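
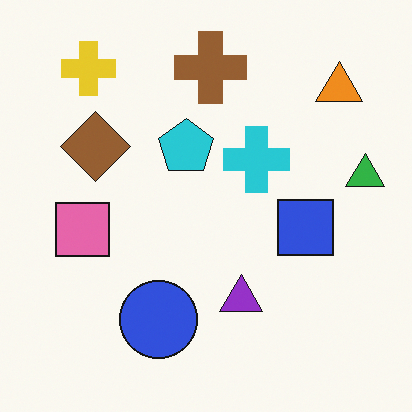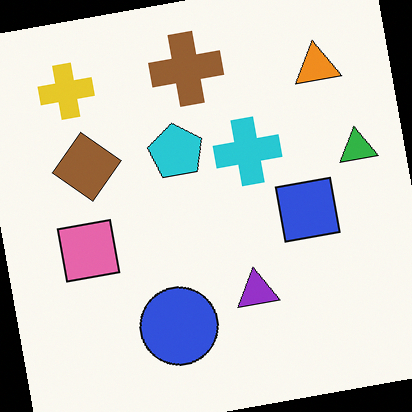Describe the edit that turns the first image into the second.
It was rotated counter-clockwise by a small amount.

Every shape is tilted by the same angle and the image corners show triangular fill wedges — a whole-image rotation by a non-right angle.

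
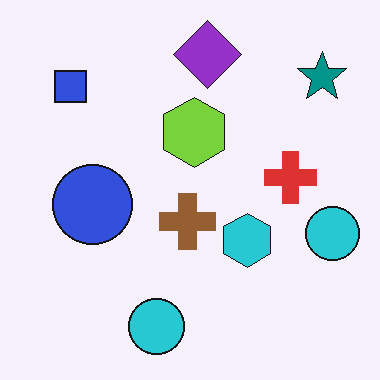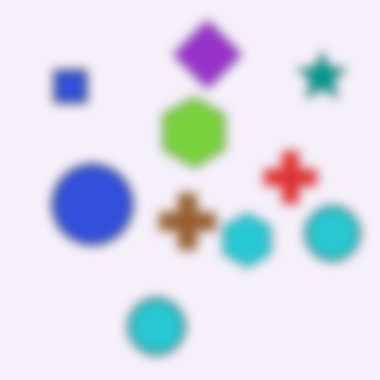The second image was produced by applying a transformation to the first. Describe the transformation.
Strongly gaussian-blurred.

Shape edges and outlines are uniformly softened across the whole image.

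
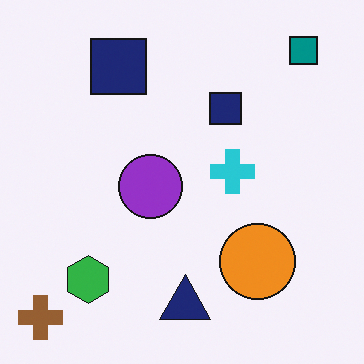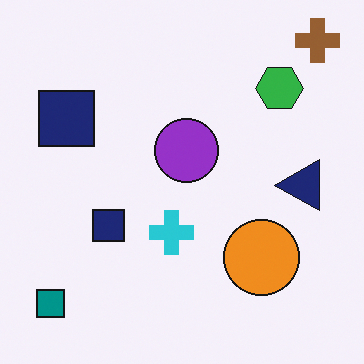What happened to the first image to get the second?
The second image is the first transposed (reflected across the top-left ↔ bottom-right diagonal).

Shapes have swapped their row and column positions — what was in the top-right is now in the bottom-left — a diagonal reflection.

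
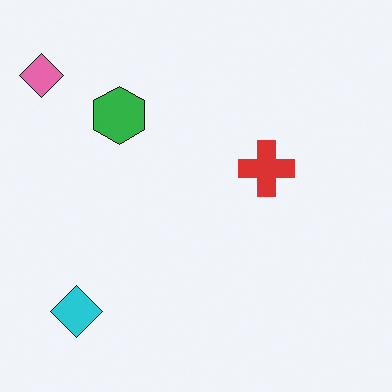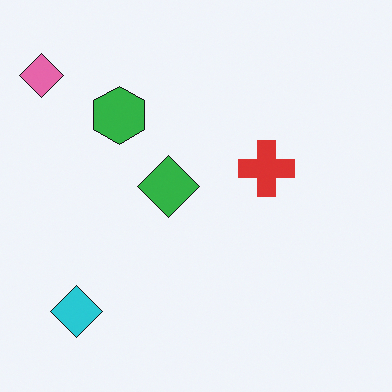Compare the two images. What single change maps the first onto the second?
The second image is the first overlaid with an additional green diamond.

A green diamond appears in the second image that is absent from the first.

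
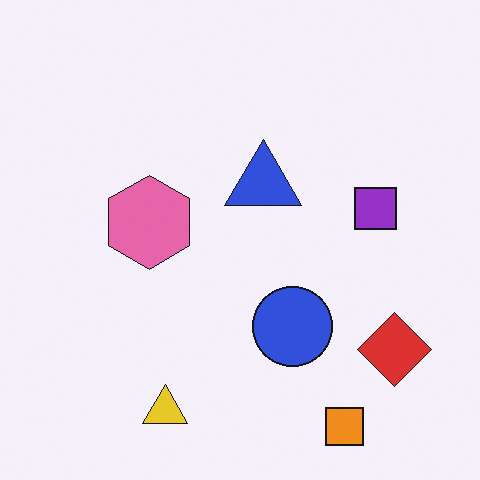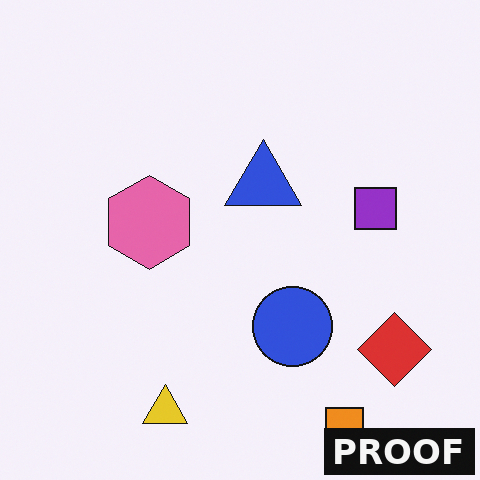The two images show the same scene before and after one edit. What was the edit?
The second image is the first watermarked with the text "PROOF" in the lower-right corner.

A dark label reading "PROOF" appears in the lower-right corner.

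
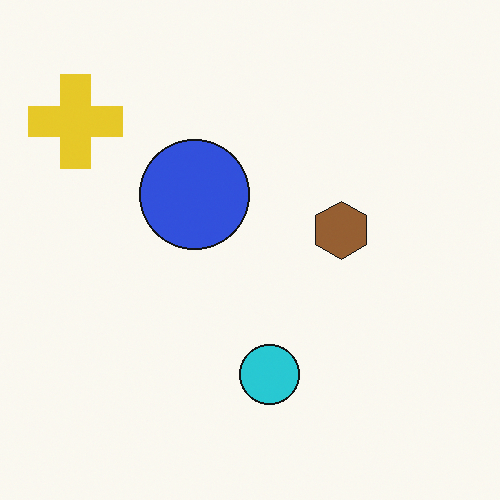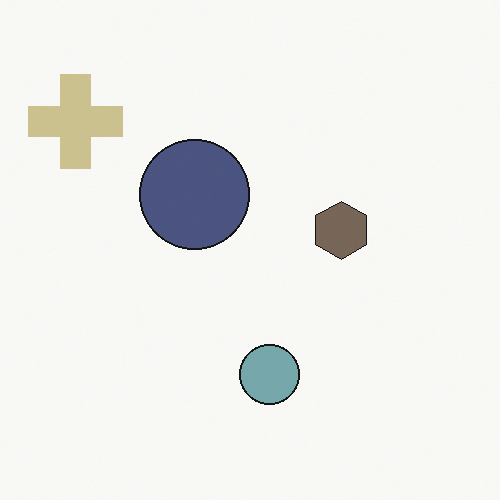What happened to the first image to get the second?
This is the original image made much more muted (saturation change).

All colors are more muted and greyish — a global saturation change.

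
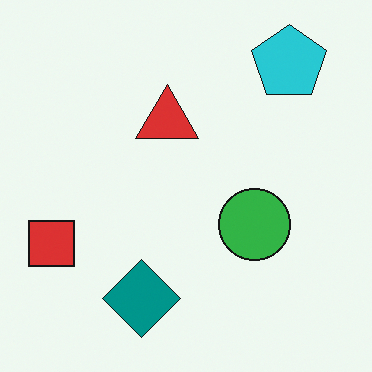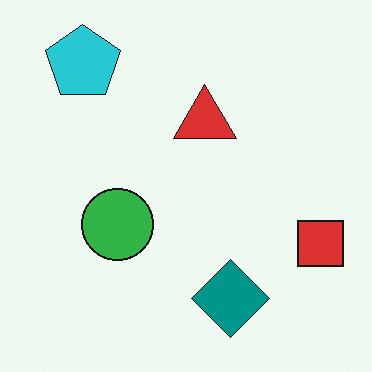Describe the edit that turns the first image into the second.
This is the original image flipped horizontally (left ↔ right).

The red square is in the left of the first image and the right of the second — shapes on opposite sides of the vertical midline have swapped in a mirror flip.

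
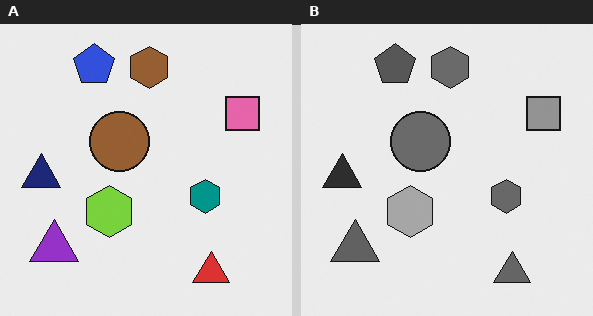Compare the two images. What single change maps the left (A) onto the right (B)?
The transformation is: converted to grayscale.

All color is removed — every shape is now a shade of grey.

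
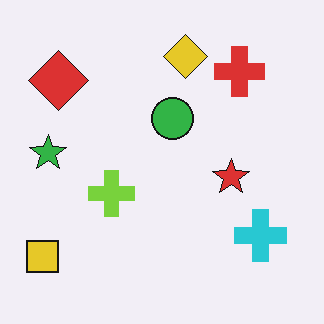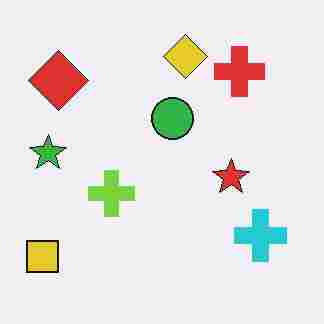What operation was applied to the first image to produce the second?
It was degraded with heavy JPEG compression.

Blocky 8×8 compression artifacts appear around shape edges and the flat background shows ringing — characteristic JPEG degradation.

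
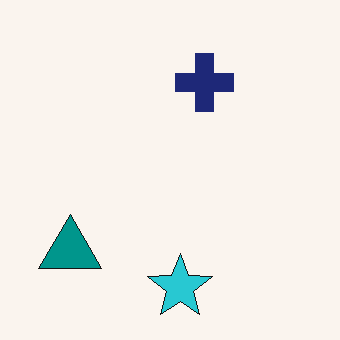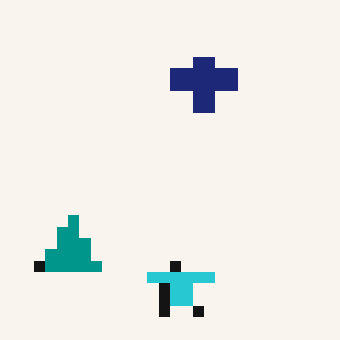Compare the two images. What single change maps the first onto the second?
The transformation is: coarsely pixelated.

Shapes are reduced to large square blocks; fine edges and outlines are lost — a downscale-then-upscale (mosaic) effect.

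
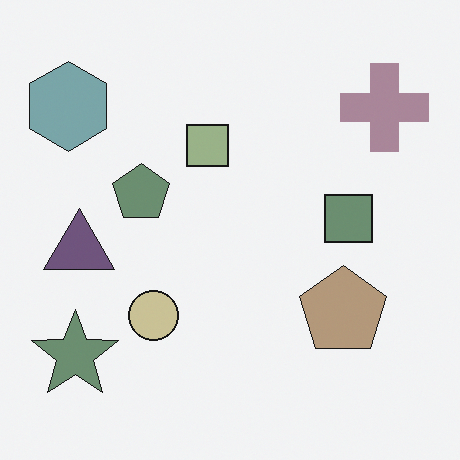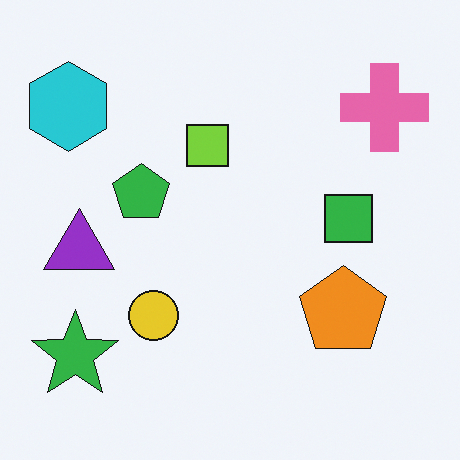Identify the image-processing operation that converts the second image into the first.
The first image is the second made much more muted (saturation change).

All colors are more muted and greyish — a global saturation change.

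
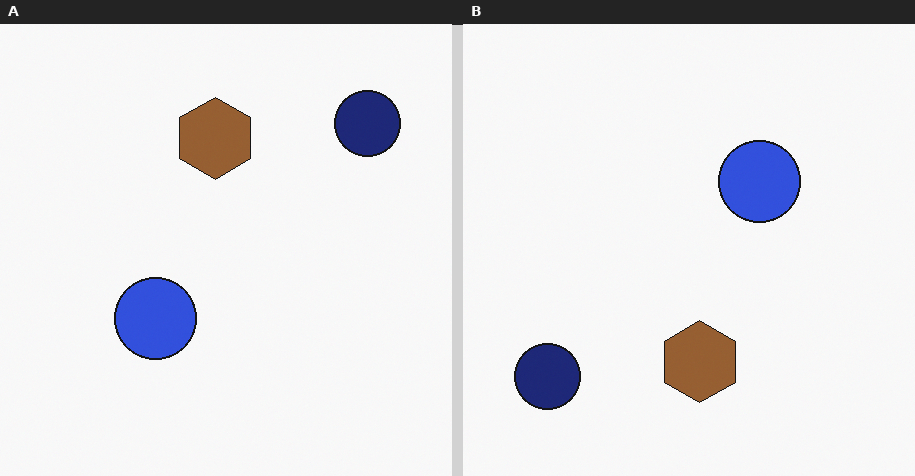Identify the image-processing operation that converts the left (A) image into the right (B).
This is the original image rotated 180°.

The navy circle sits in the top-right of the left (A) image and the bottom-left of the right (B) — consistent with a whole-image 180° rotation.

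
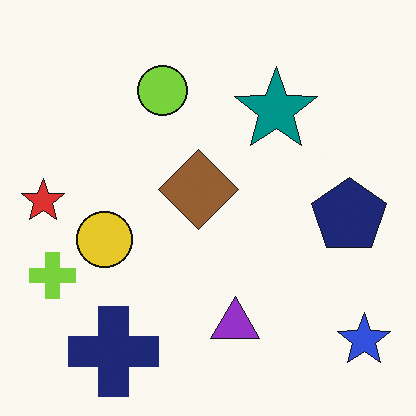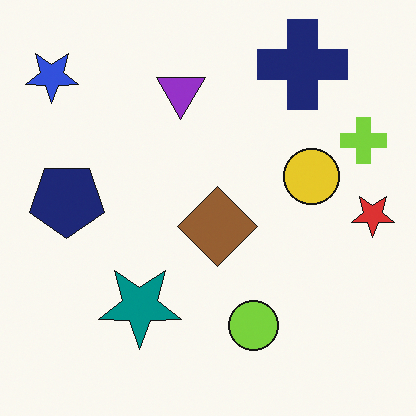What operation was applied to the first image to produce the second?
The image was rotated 180°.

The blue star sits in the bottom-right of the first image and the top-left of the second — consistent with a whole-image 180° rotation.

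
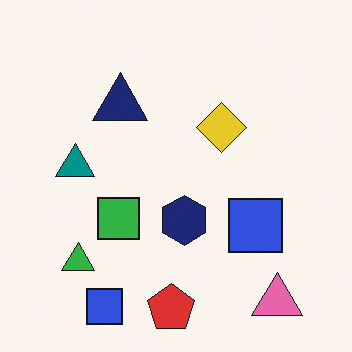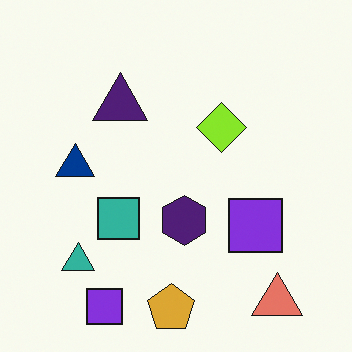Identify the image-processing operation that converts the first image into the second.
Hue-shifted slightly.

Every shape's color has rotated by the same amount around the hue wheel — a uniform hue shift.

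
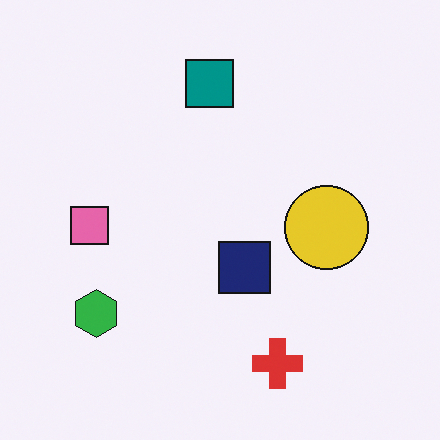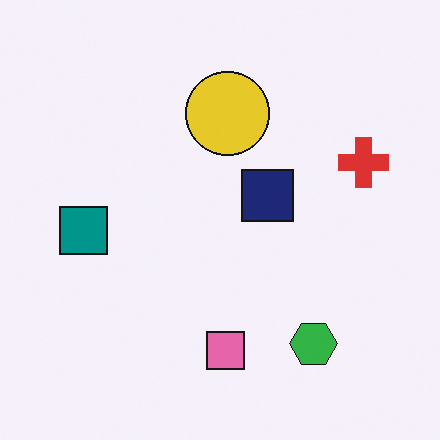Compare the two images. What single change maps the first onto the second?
The image was rotated 90° counter-clockwise.

The green hexagon sits in the bottom-left of the first image and the bottom-right of the second — consistent with a whole-image 90° counter-clockwise rotation.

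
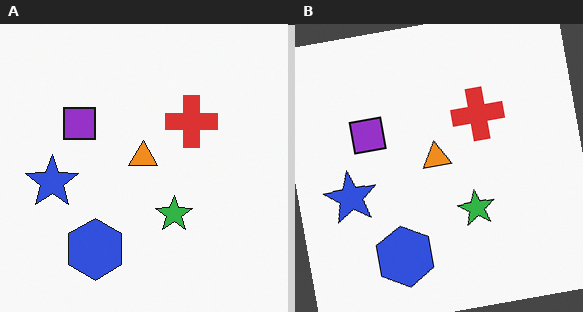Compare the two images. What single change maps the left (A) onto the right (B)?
This is the original image rotated counter-clockwise by a few degrees.

Every shape is tilted by the same angle and the image corners show triangular fill wedges — a whole-image rotation by a non-right angle.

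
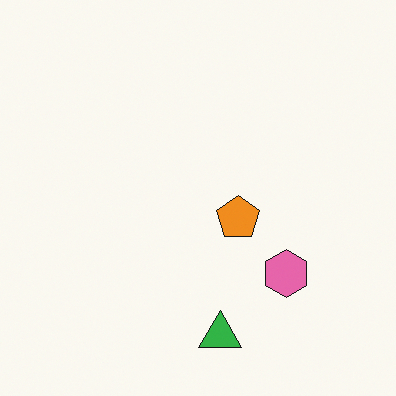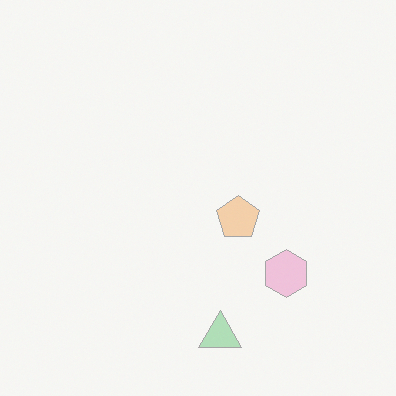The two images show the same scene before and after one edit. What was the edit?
This is the original image washed out (contrast reduced).

Tones are pushed toward mid-grey across the whole image — a global contrast change.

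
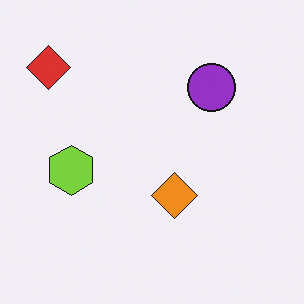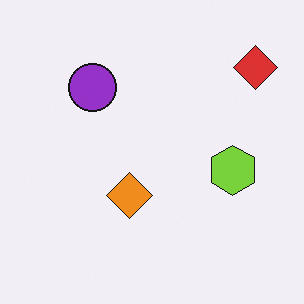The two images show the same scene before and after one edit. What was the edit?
It was flipped horizontally (left ↔ right).

The red diamond is in the top-left of the first image and the top-right of the second — shapes on opposite sides of the vertical midline have swapped in a mirror flip.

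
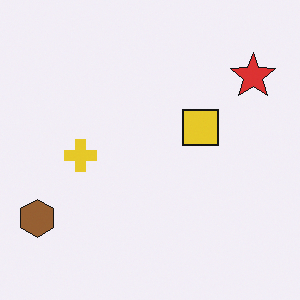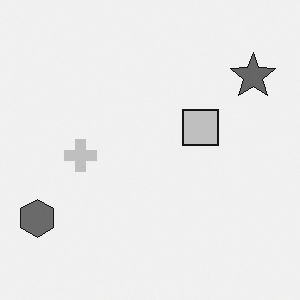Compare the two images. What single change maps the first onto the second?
The image was converted to grayscale.

All color is removed — every shape is now a shade of grey.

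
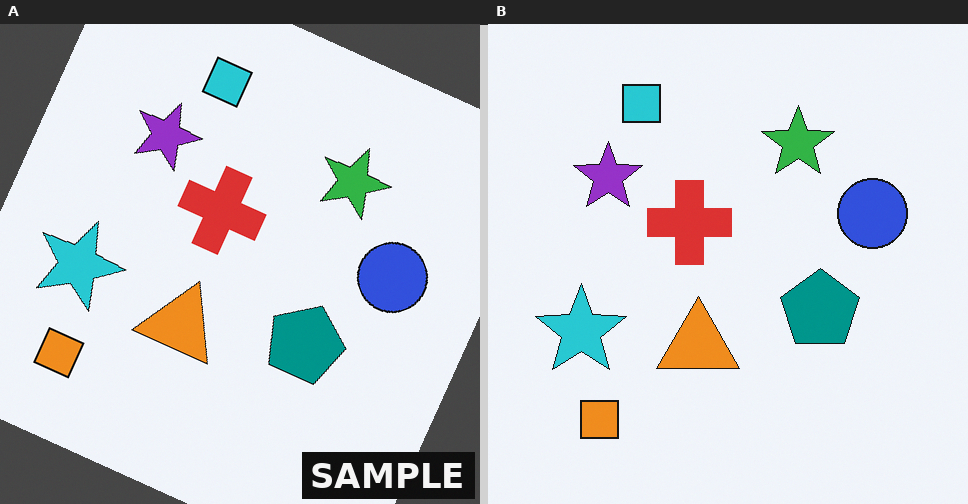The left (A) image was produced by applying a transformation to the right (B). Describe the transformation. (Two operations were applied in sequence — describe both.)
Rotated clockwise by a moderate amount, then watermarked with the text "SAMPLE" in the lower-right corner.

Every shape is tilted by the same angle and the image corners show triangular fill wedges — a whole-image rotation by a non-right angle. A dark label reading "SAMPLE" appears in the lower-right corner.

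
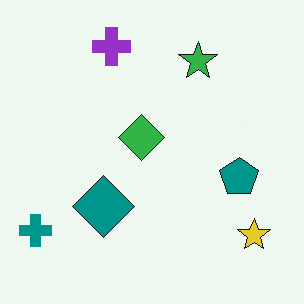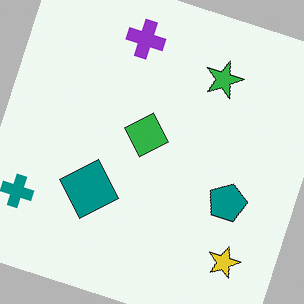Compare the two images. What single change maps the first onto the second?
The image was rotated clockwise by a clearly visible amount.

Every shape is tilted by the same angle and the image corners show triangular fill wedges — a whole-image rotation by a non-right angle.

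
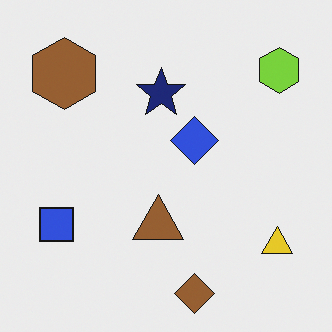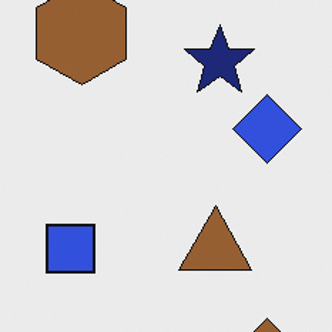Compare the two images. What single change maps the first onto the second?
The transformation is: cropped slightly and scaled back up.

The visible shapes are larger and the field of view is narrower; shapes near the original edges may be partly or wholly outside the frame — a crop-and-rescale.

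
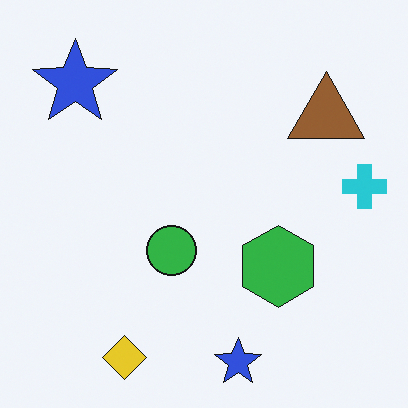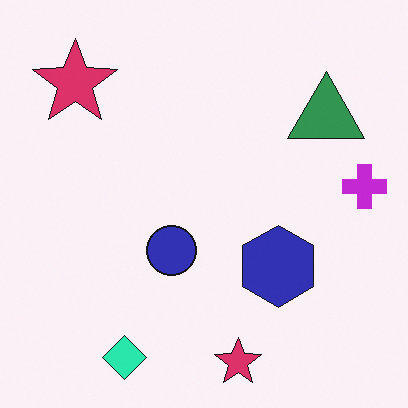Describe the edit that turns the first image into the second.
The transformation is: hue-shifted noticeably.

Every shape's color has rotated by the same amount around the hue wheel — a uniform hue shift.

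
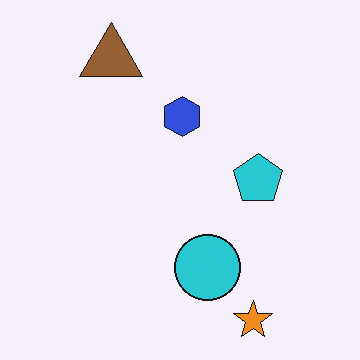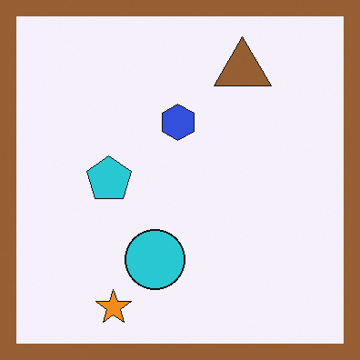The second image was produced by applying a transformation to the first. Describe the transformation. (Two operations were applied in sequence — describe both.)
The second image is the first flipped horizontally (left ↔ right), then framed with a brown border.

The cyan pentagon is in the right of the first image and the left of the second — shapes on opposite sides of the vertical midline have swapped in a mirror flip. A solid brown frame runs around the edge of the second image, with the content slightly shrunk inside it.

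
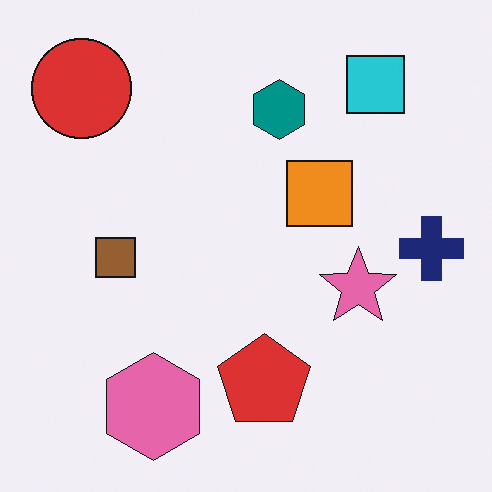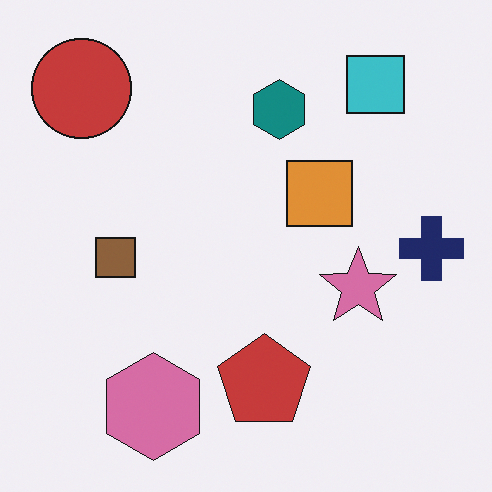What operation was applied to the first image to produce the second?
The image was slightly desaturated.

All colors are more muted and greyish — a global saturation change.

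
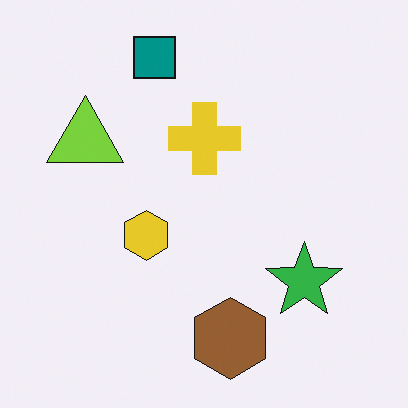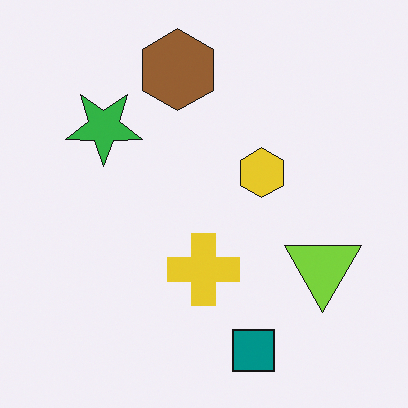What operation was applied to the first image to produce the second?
The second image is the first rotated 180°.

The teal square sits in the top of the first image and the bottom of the second — consistent with a whole-image 180° rotation.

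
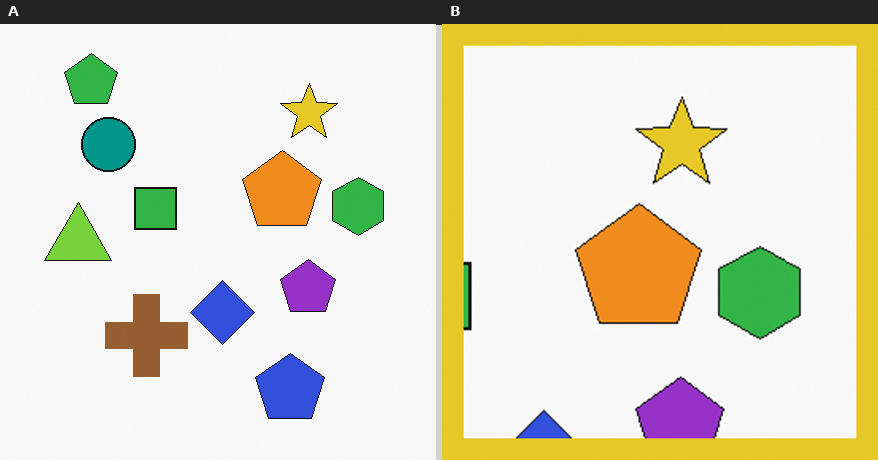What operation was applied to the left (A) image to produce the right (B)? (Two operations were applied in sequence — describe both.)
It was cropped to a noticeably smaller region and rescaled, then framed with a yellow border.

The visible shapes are larger and the field of view is narrower; shapes near the original edges may be partly or wholly outside the frame — a crop-and-rescale. A solid yellow frame runs around the edge of the right (B) image, with the content slightly shrunk inside it.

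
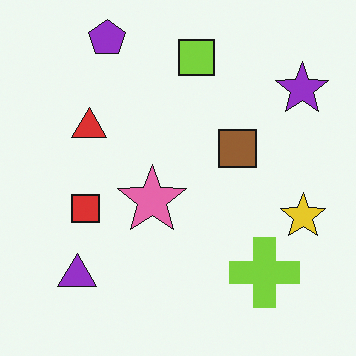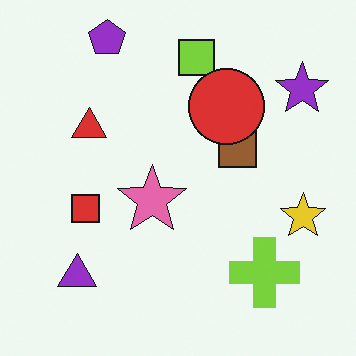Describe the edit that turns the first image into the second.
It was overlaid with an additional red circle.

A red circle appears in the second image that is absent from the first.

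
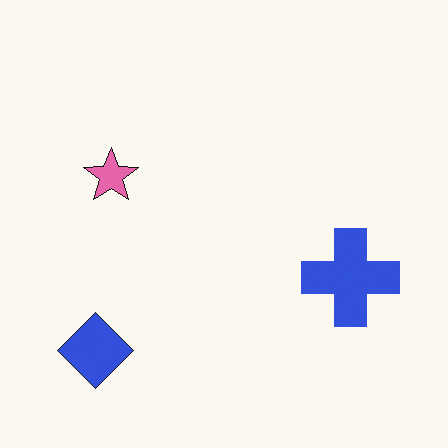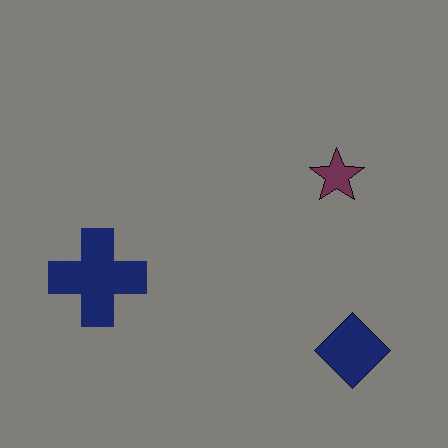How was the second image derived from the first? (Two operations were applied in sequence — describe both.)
Flipped horizontally (left ↔ right), then noticeably darkened.

The blue diamond is in the bottom-left of the first image and the bottom-right of the second — shapes on opposite sides of the vertical midline have swapped in a mirror flip. Every pixel — background and shapes alike — is uniformly darkened.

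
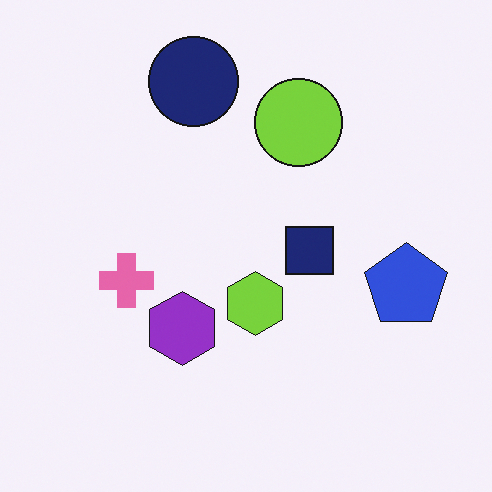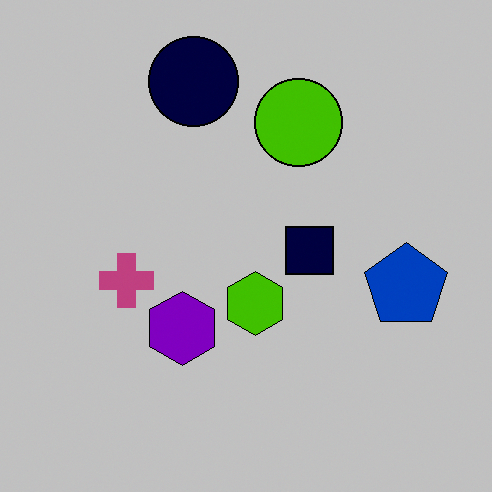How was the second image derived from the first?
The image was aggressively posterized.

Each flat color has snapped to a coarser quantized level — most visibly, the near-white background has dropped to a flat grey.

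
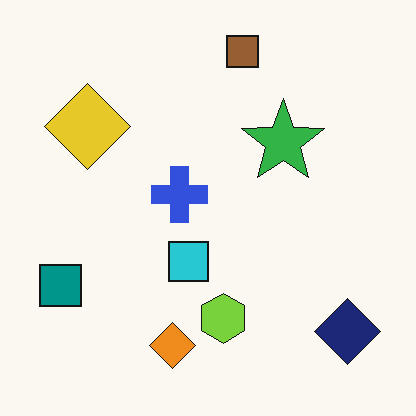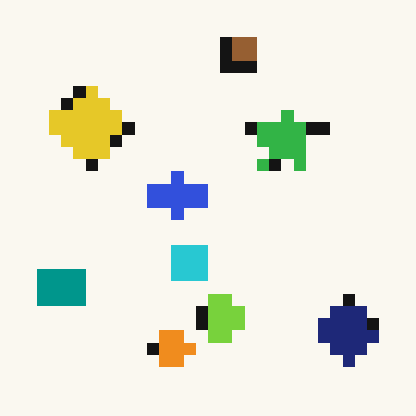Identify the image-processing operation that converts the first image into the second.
Heavily pixelated into large blocks.

Shapes are reduced to large square blocks; fine edges and outlines are lost — a downscale-then-upscale (mosaic) effect.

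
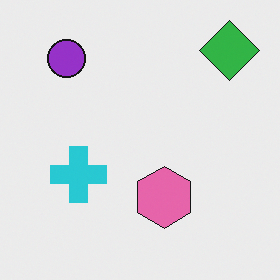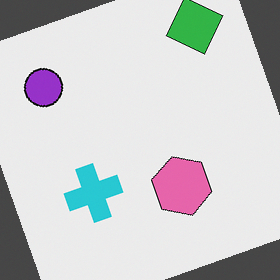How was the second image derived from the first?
The image was rotated counter-clockwise by a clearly visible amount.

Every shape is tilted by the same angle and the image corners show triangular fill wedges — a whole-image rotation by a non-right angle.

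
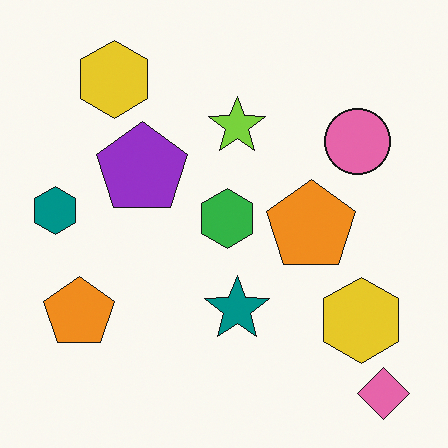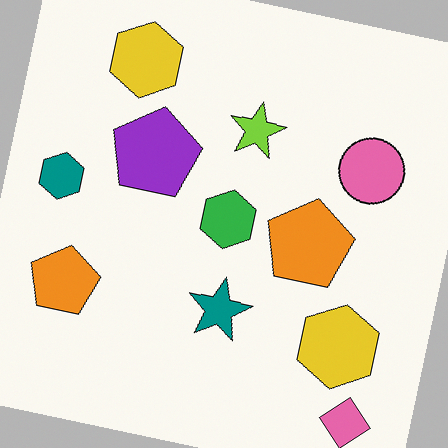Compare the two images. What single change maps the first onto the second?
It was rotated clockwise by a few degrees.

Every shape is tilted by the same angle and the image corners show triangular fill wedges — a whole-image rotation by a non-right angle.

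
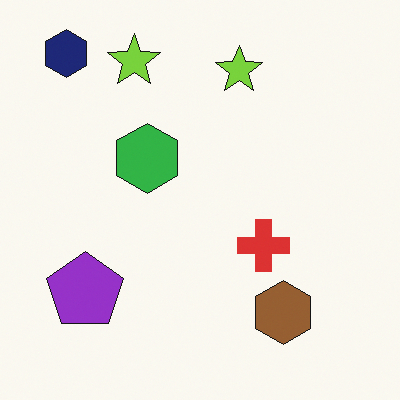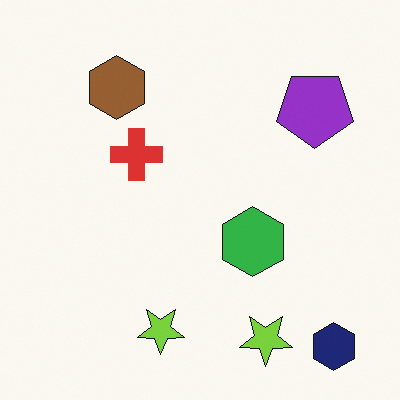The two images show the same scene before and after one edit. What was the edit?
The second image is the first rotated 180°.

The navy hexagon sits in the top-left of the first image and the bottom-right of the second — consistent with a whole-image 180° rotation.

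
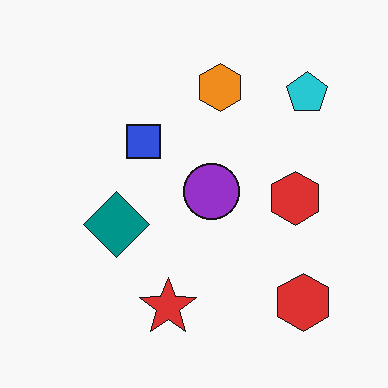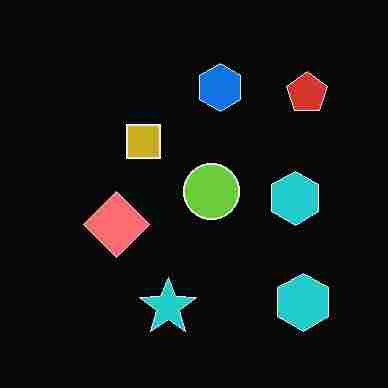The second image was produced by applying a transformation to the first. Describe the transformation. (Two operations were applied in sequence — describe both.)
The image was heavily JPEG-compressed with obvious blocking artifacts, then color-inverted (negative).

Blocky 8×8 compression artifacts appear around shape edges and the flat background shows ringing — characteristic JPEG degradation. The light background has become dark and every shape's color is its complement — a photographic negative.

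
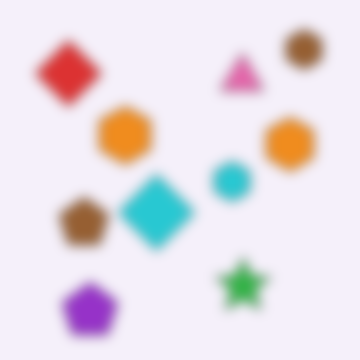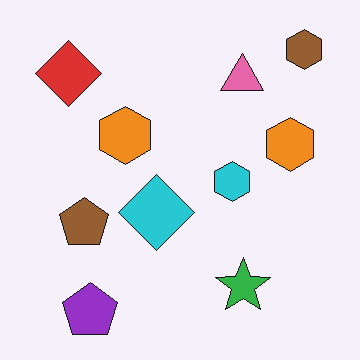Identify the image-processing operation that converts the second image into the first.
It was heavily blurred.

Shape edges and outlines are uniformly softened across the whole image.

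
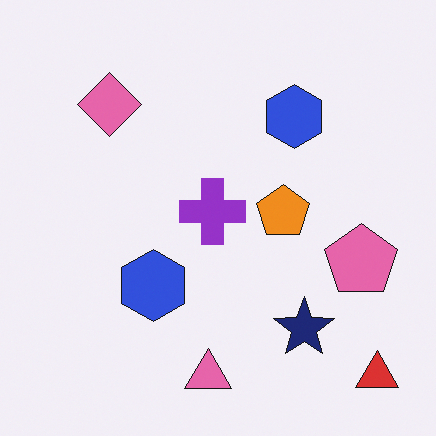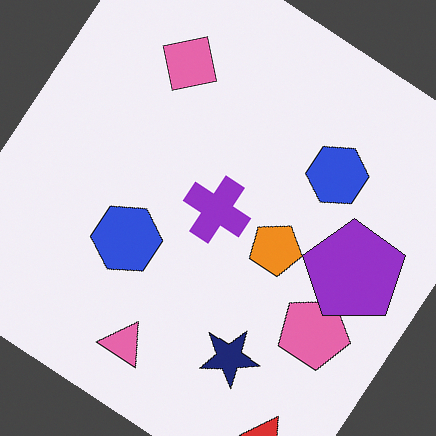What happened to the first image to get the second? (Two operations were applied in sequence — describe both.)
This is the original image rotated clockwise by a large amount — several tens of degrees, then overlaid with an additional purple pentagon.

Every shape is tilted by the same angle and the image corners show triangular fill wedges — a whole-image rotation by a non-right angle. A purple pentagon appears in the second image that is absent from the first.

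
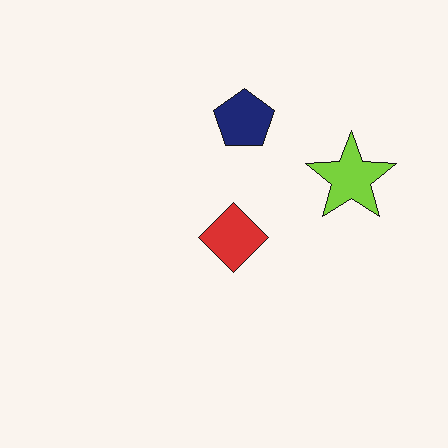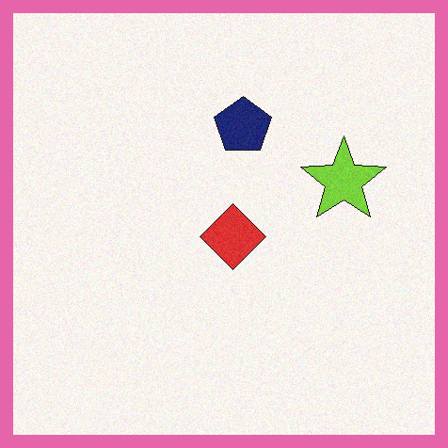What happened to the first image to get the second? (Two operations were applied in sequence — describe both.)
The transformation is: degraded with a light layer of grain, then framed with a pink border.

Random speckle covers the whole image, including the flat background. A solid pink frame runs around the edge of the second image, with the content slightly shrunk inside it.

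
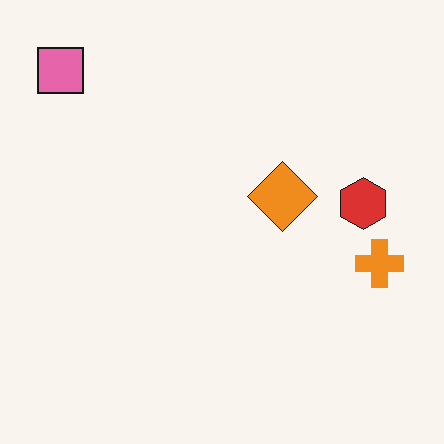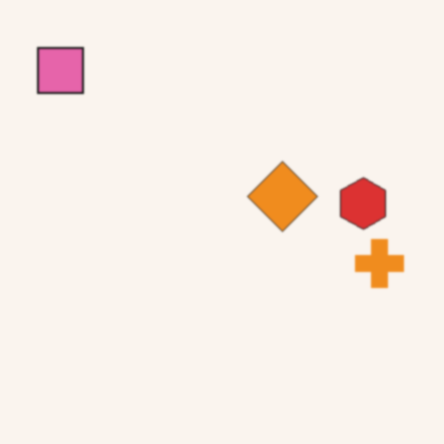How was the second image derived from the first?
The transformation is: slightly softened.

Shape edges and outlines are uniformly softened across the whole image.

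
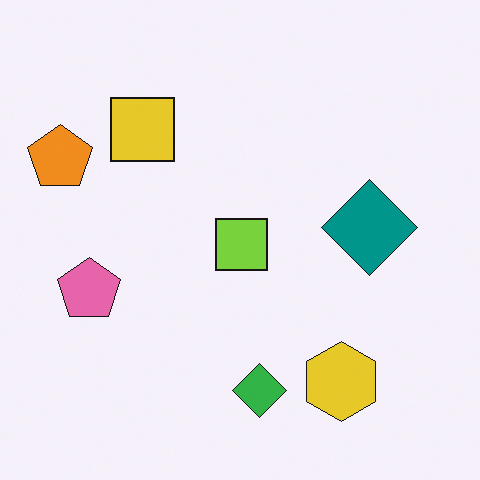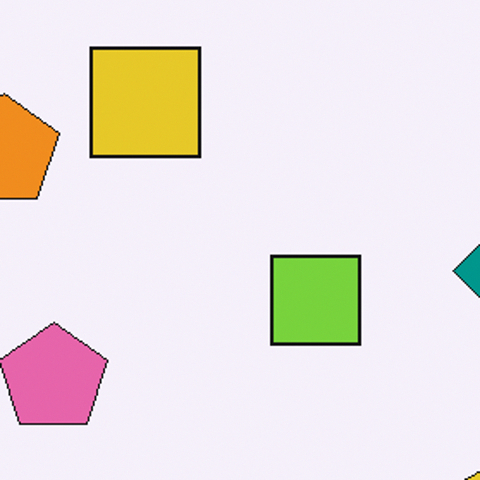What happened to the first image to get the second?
The image was cropped tightly and scaled back up.

The visible shapes are larger and the field of view is narrower; shapes near the original edges may be partly or wholly outside the frame — a crop-and-rescale.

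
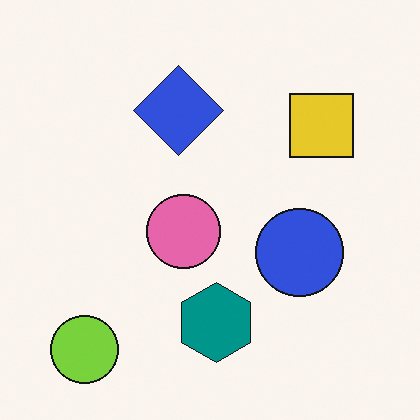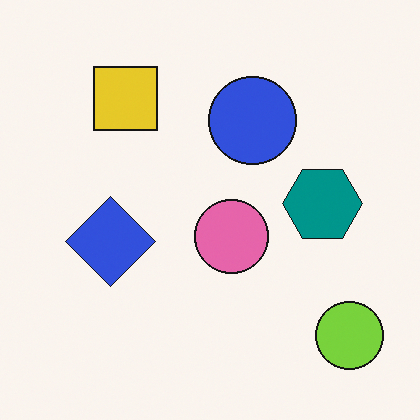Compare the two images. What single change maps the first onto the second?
This is the original image rotated 90° counter-clockwise.

The lime circle sits in the bottom-left of the first image and the bottom-right of the second — consistent with a whole-image 90° counter-clockwise rotation.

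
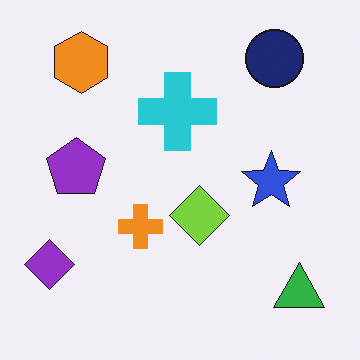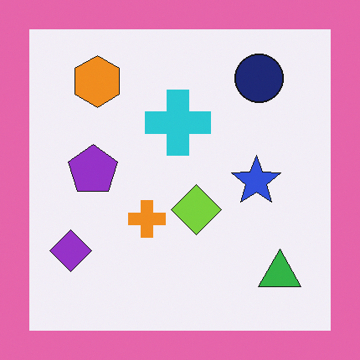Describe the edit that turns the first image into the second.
The transformation is: framed with a pink border.

A solid pink frame runs around the edge of the second image, with the content slightly shrunk inside it.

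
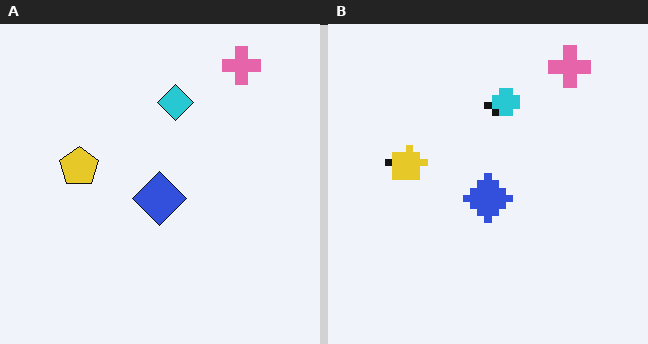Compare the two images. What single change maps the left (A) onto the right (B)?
The transformation is: pixelated into visible square blocks.

Shapes are reduced to large square blocks; fine edges and outlines are lost — a downscale-then-upscale (mosaic) effect.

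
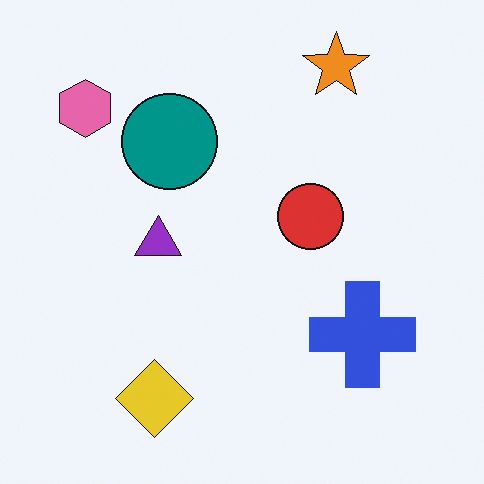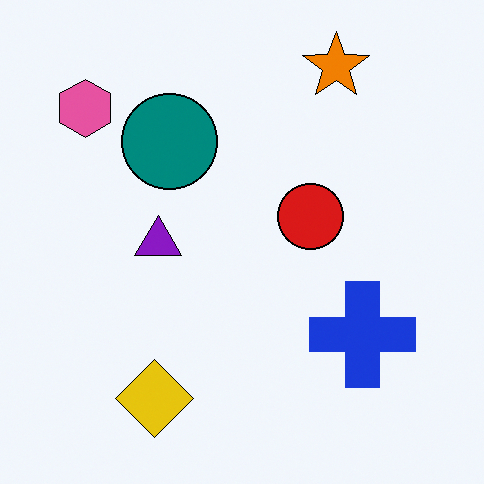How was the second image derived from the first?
The second image is the first given slightly increased contrast.

Tones are pushed away from mid-grey across the whole image — a global contrast change.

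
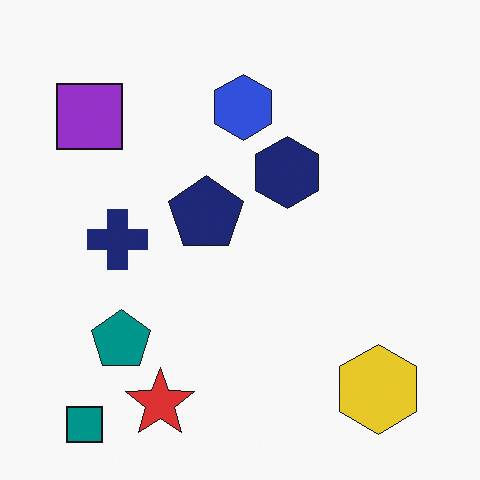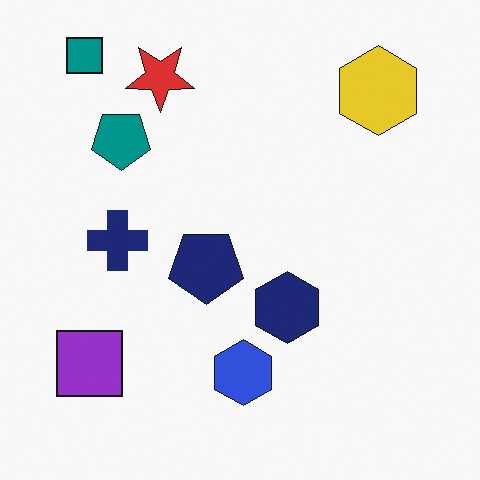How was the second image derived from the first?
It was flipped vertically (top ↔ bottom).

The teal square is in the bottom-left of the first image and the top-left of the second — shapes on opposite sides of the horizontal midline have swapped in a mirror flip.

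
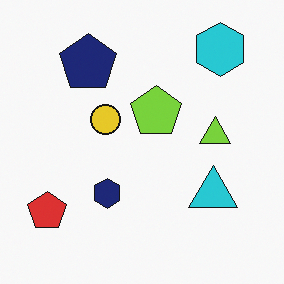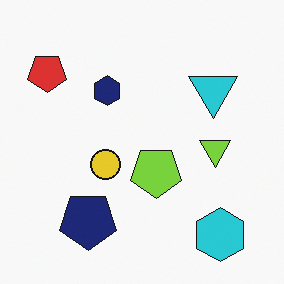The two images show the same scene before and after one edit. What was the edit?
The image was flipped vertically (top ↔ bottom).

The cyan hexagon is in the top-right of the first image and the bottom-right of the second — shapes on opposite sides of the horizontal midline have swapped in a mirror flip.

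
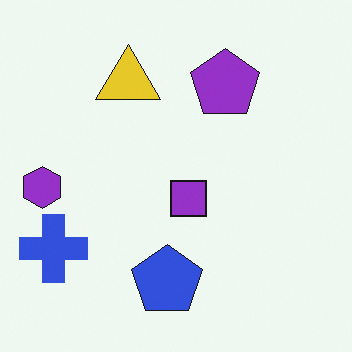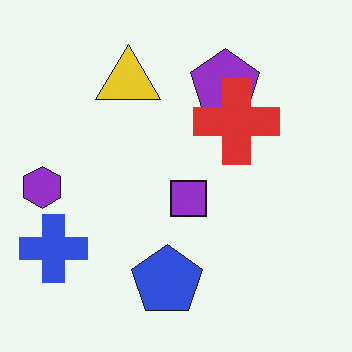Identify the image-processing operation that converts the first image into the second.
Overlaid with an additional red cross.

A red cross appears in the second image that is absent from the first.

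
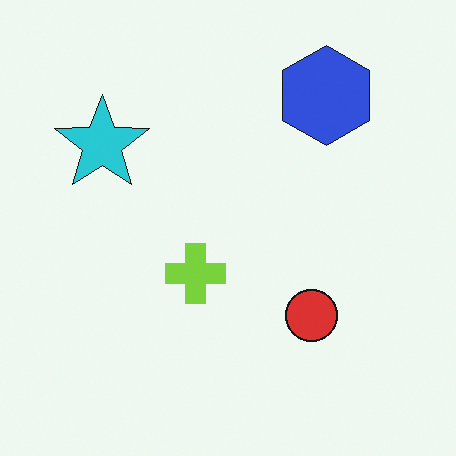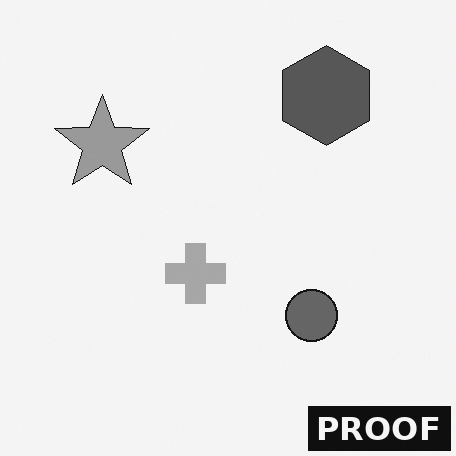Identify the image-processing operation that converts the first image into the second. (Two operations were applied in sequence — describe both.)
The second image is the first converted to grayscale, then watermarked with the text "PROOF" in the lower-right corner.

All color is removed — every shape is now a shade of grey. A dark label reading "PROOF" appears in the lower-right corner.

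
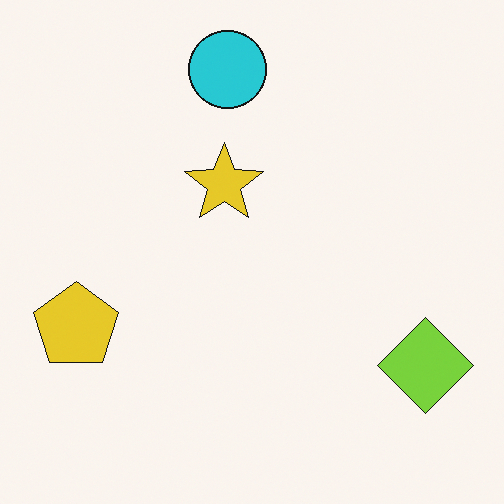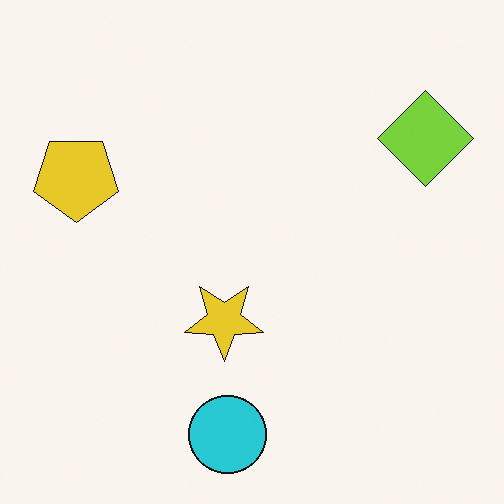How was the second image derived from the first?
The transformation is: flipped vertically (top ↔ bottom).

The cyan circle is in the top of the first image and the bottom of the second — shapes on opposite sides of the horizontal midline have swapped in a mirror flip.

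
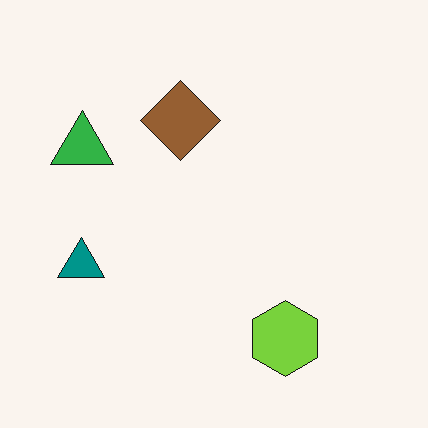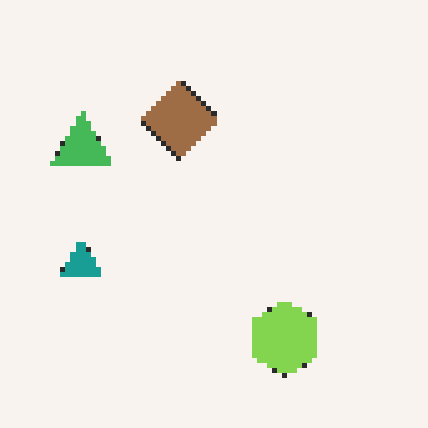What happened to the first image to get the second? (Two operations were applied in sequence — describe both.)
Lightly pixelated (a mild mosaic effect), then given slightly reduced contrast.

Shapes are reduced to large square blocks; fine edges and outlines are lost — a downscale-then-upscale (mosaic) effect. Tones are pushed toward mid-grey across the whole image — a global contrast change.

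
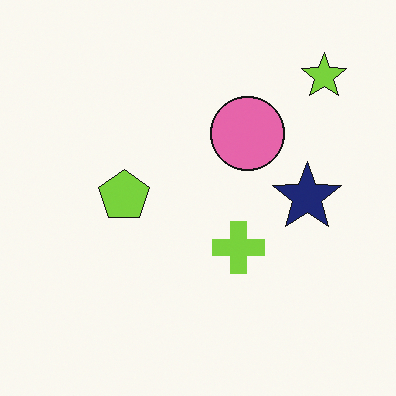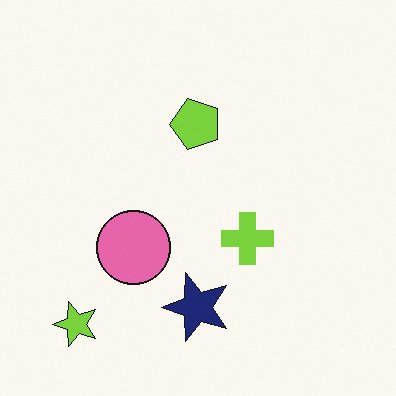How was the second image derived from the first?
The transformation is: transposed (reflected across the top-left ↔ bottom-right diagonal).

Shapes have swapped their row and column positions — what was in the top-right is now in the bottom-left — a diagonal reflection.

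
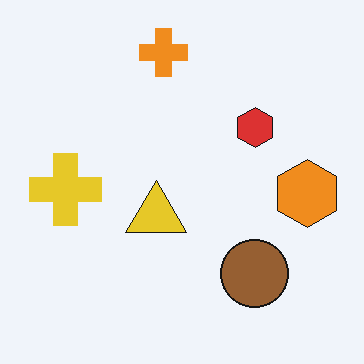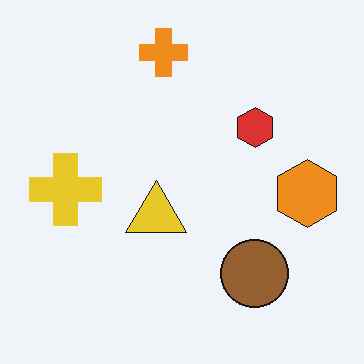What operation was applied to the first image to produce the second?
The second image is the first given moderate JPEG compression.

Blocky 8×8 compression artifacts appear around shape edges and the flat background shows ringing — characteristic JPEG degradation.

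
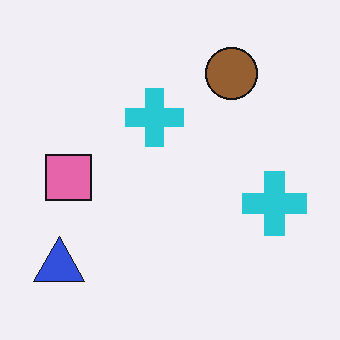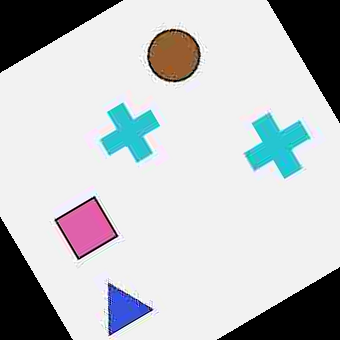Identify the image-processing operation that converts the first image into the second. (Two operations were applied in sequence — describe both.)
It was degraded with heavy JPEG compression, then rotated counter-clockwise by a large amount — several tens of degrees.

Blocky 8×8 compression artifacts appear around shape edges and the flat background shows ringing — characteristic JPEG degradation. Every shape is tilted by the same angle and the image corners show triangular fill wedges — a whole-image rotation by a non-right angle.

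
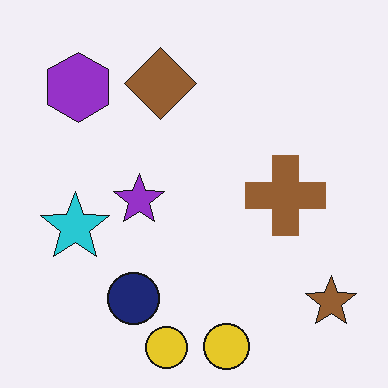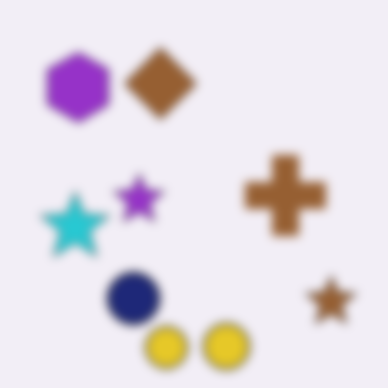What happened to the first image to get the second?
The image was strongly gaussian-blurred.

Shape edges and outlines are uniformly softened across the whole image.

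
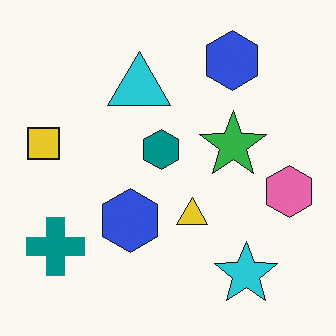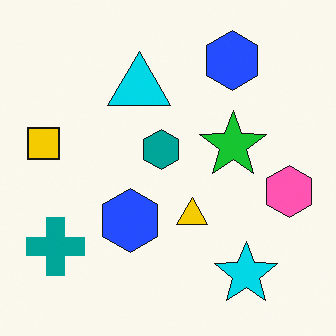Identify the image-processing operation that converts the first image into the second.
Slightly oversaturated.

All colors are more vivid — a global saturation change.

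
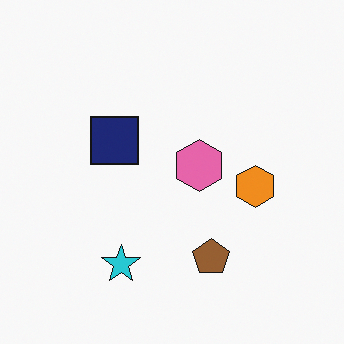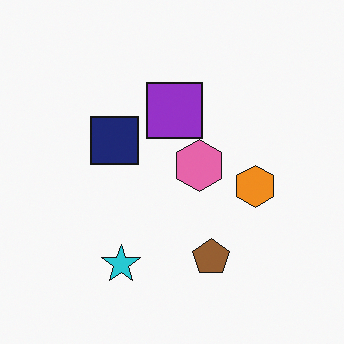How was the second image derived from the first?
This is the original image overlaid with an additional purple square.

A purple square appears in the second image that is absent from the first.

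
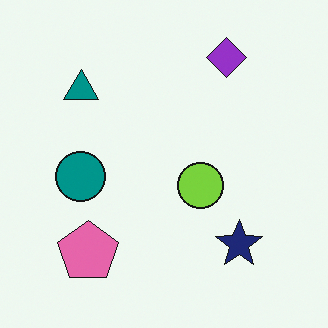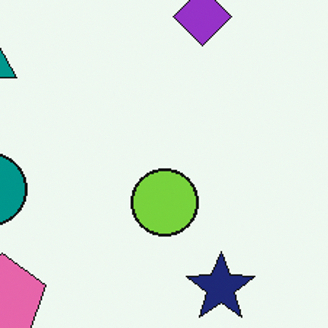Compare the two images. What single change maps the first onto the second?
Cropped to a modestly smaller region and rescaled.

The visible shapes are larger and the field of view is narrower; shapes near the original edges may be partly or wholly outside the frame — a crop-and-rescale.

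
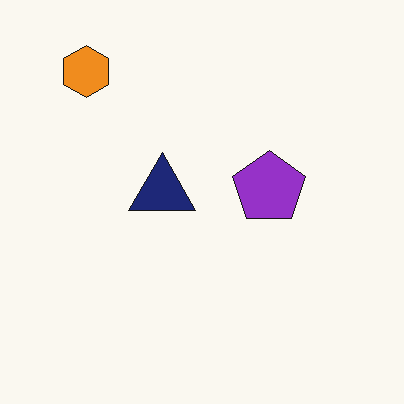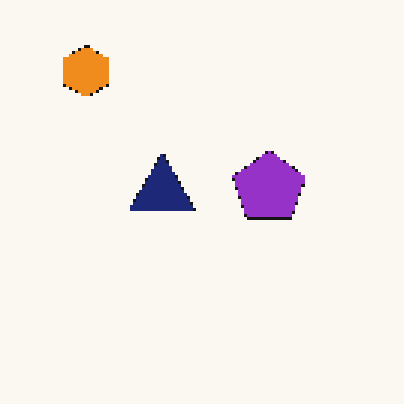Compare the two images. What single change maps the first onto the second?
Mildly pixelated.

Shapes are reduced to large square blocks; fine edges and outlines are lost — a downscale-then-upscale (mosaic) effect.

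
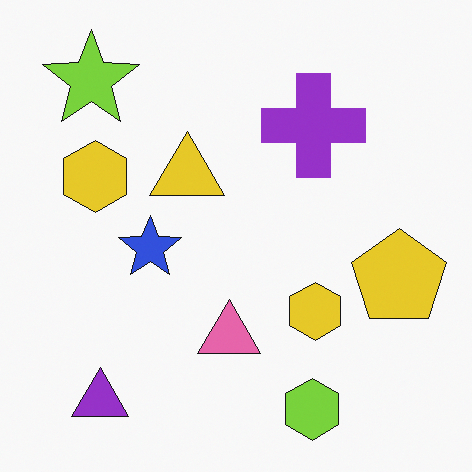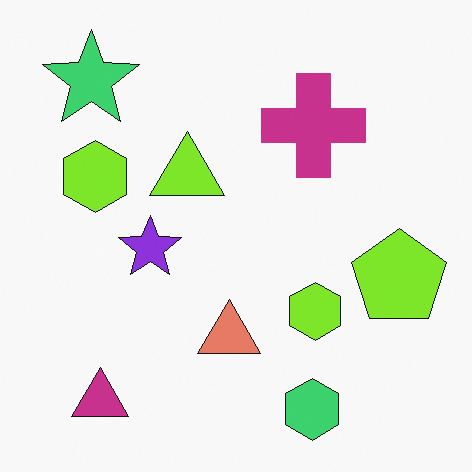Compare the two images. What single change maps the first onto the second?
Hue-shifted slightly.

Every shape's color has rotated by the same amount around the hue wheel — a uniform hue shift.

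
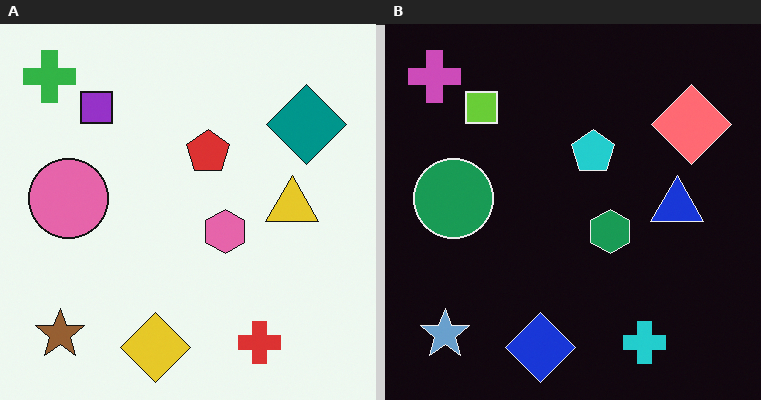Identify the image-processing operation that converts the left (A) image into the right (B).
Color-inverted (negative).

The light background has become dark and every shape's color is its complement — a photographic negative.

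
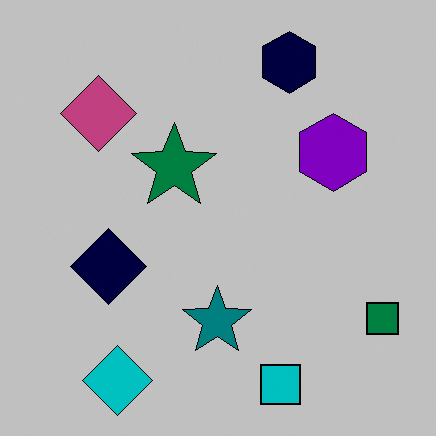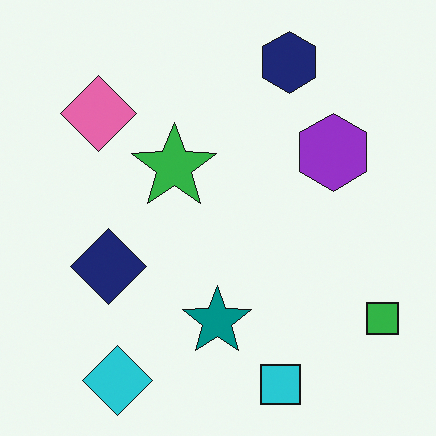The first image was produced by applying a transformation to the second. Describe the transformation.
Aggressively posterized.

Each flat color has snapped to a coarser quantized level — most visibly, the near-white background has dropped to a flat grey.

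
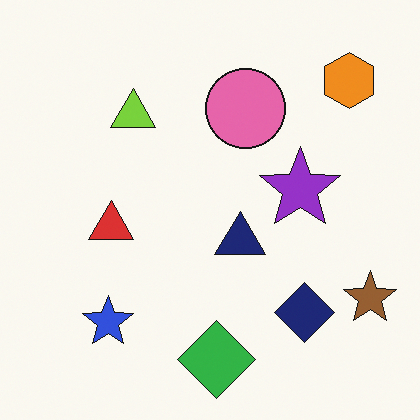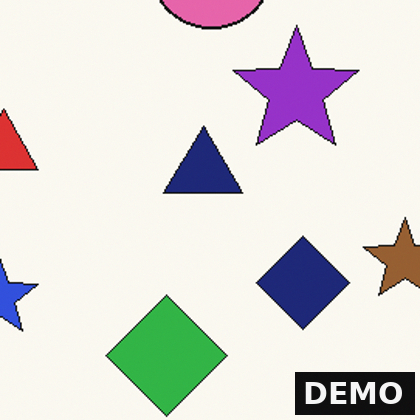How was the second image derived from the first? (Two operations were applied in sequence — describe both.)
It was cropped to a modestly smaller region and rescaled, then watermarked with the text "DEMO" in the lower-right corner.

The visible shapes are larger and the field of view is narrower; shapes near the original edges may be partly or wholly outside the frame — a crop-and-rescale. A dark label reading "DEMO" appears in the lower-right corner.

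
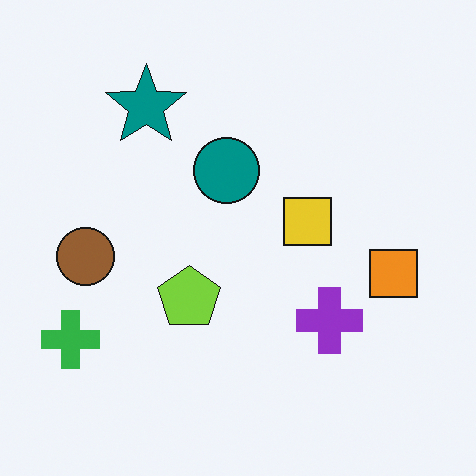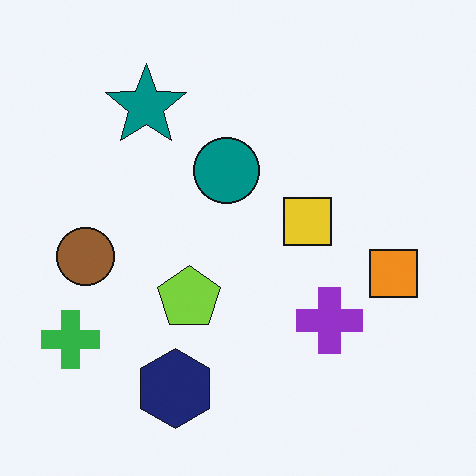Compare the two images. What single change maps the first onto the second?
It was overlaid with an additional navy hexagon.

A navy hexagon appears in the second image that is absent from the first.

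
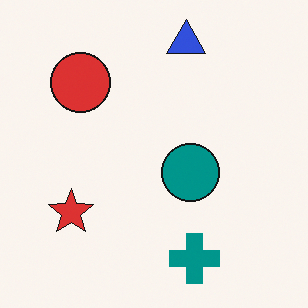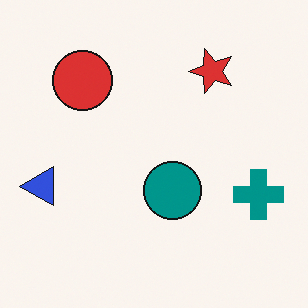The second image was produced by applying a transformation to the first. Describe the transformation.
It was transposed (reflected across the top-left ↔ bottom-right diagonal).

Shapes have swapped their row and column positions — what was in the top-right is now in the bottom-left — a diagonal reflection.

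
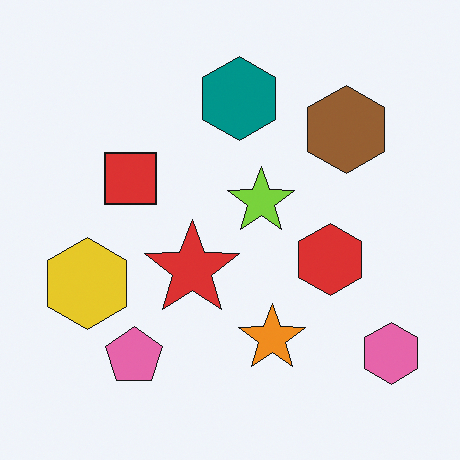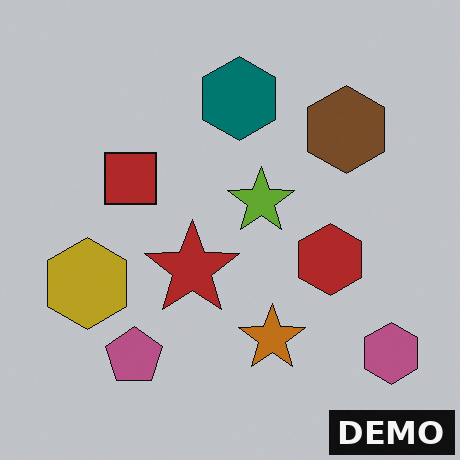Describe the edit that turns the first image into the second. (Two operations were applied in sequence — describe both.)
The image was darkened a little, then watermarked with the text "DEMO" in the lower-right corner.

Every pixel — background and shapes alike — is uniformly darkened. A dark label reading "DEMO" appears in the lower-right corner.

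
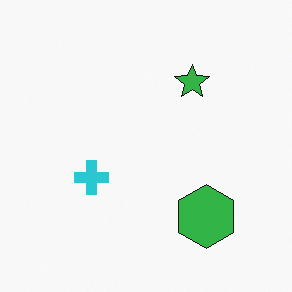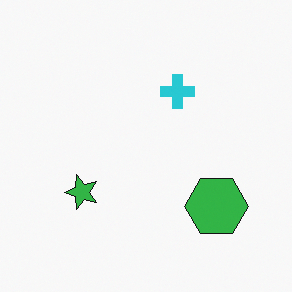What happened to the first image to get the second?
The second image is the first transposed (reflected across the top-left ↔ bottom-right diagonal).

Shapes have swapped their row and column positions — what was in the top-right is now in the bottom-left — a diagonal reflection.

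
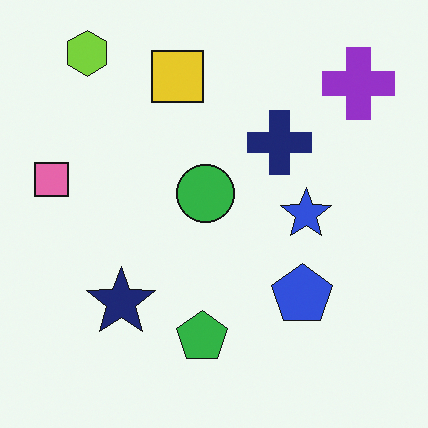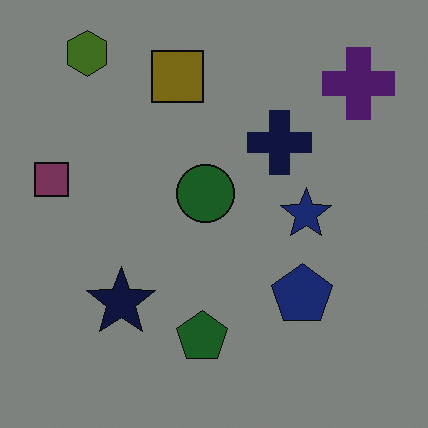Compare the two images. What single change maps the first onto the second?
The image was substantially darkened.

Every pixel — background and shapes alike — is uniformly darkened.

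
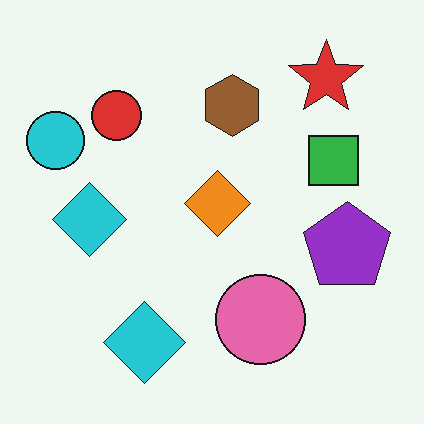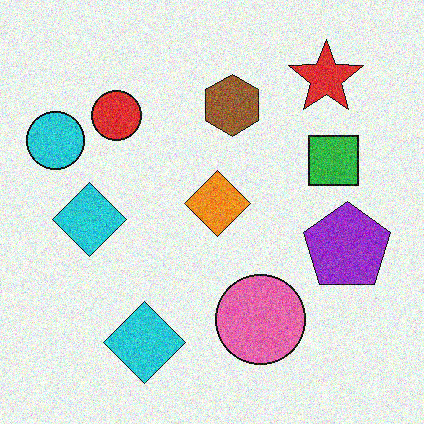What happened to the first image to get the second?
It was degraded with moderate additive noise.

Random speckle covers the whole image, including the flat background.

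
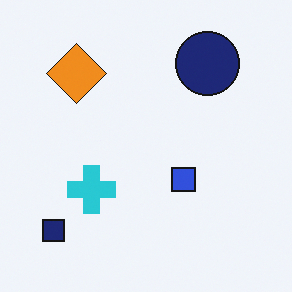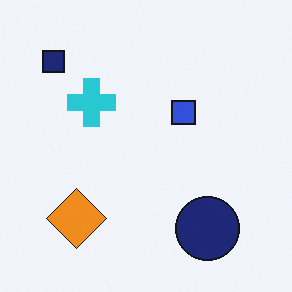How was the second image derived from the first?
This is the original image flipped vertically (top ↔ bottom).

The navy square is in the bottom-left of the first image and the top-left of the second — shapes on opposite sides of the horizontal midline have swapped in a mirror flip.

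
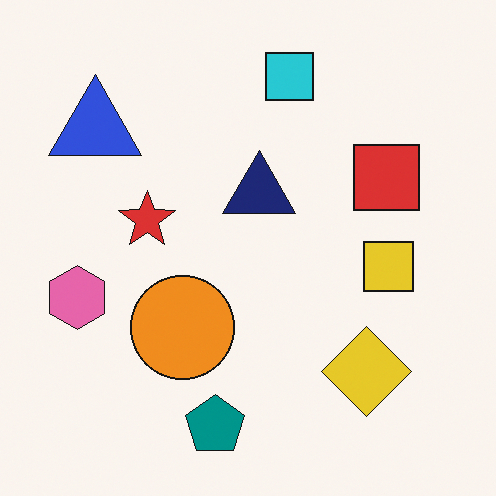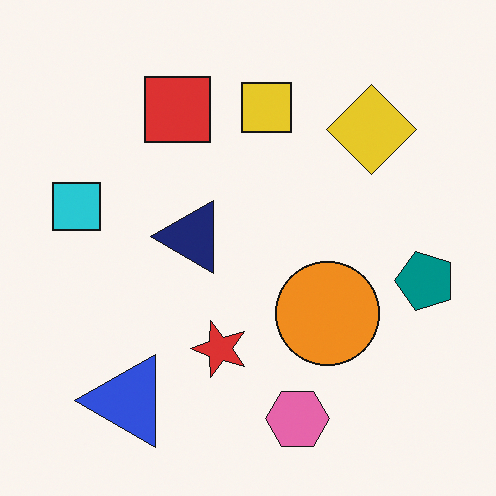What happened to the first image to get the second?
This is the original image rotated 90° counter-clockwise.

The blue triangle sits in the top-left of the first image and the bottom-left of the second — consistent with a whole-image 90° counter-clockwise rotation.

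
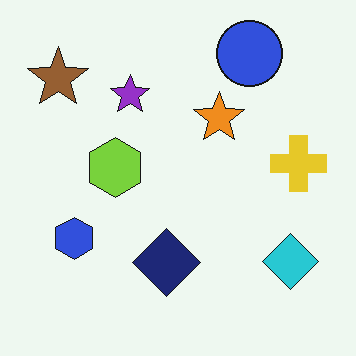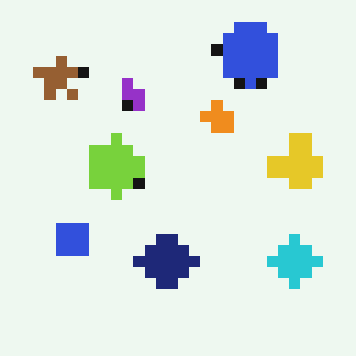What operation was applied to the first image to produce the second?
It was heavily pixelated into large blocks.

Shapes are reduced to large square blocks; fine edges and outlines are lost — a downscale-then-upscale (mosaic) effect.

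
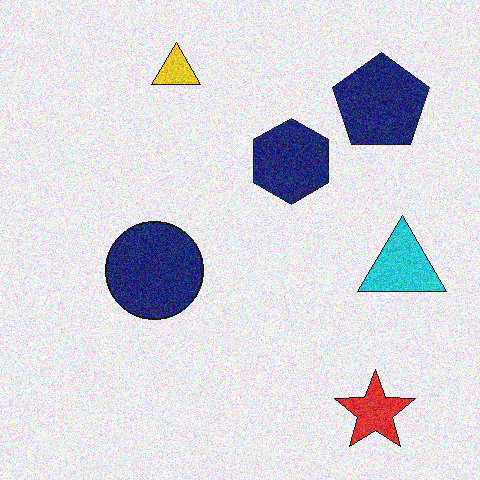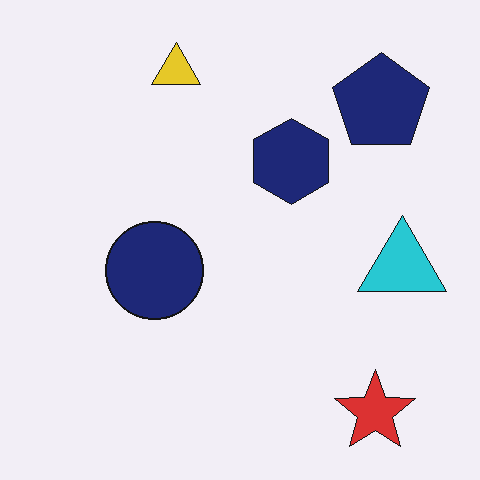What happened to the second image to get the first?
Degraded with visible gaussian noise.

Random speckle covers the whole image, including the flat background.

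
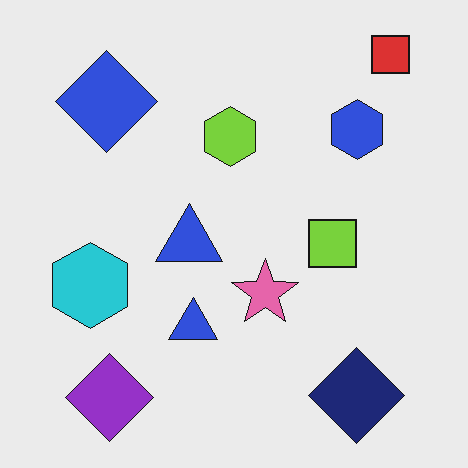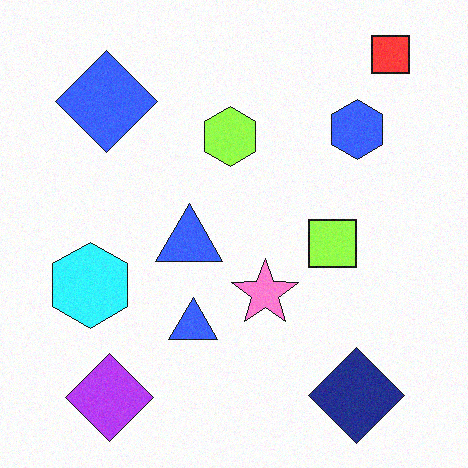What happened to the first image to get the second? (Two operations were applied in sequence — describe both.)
Slightly brightened, then degraded with a light layer of grain.

Every pixel — background and shapes alike — is uniformly brightened. Random speckle covers the whole image, including the flat background.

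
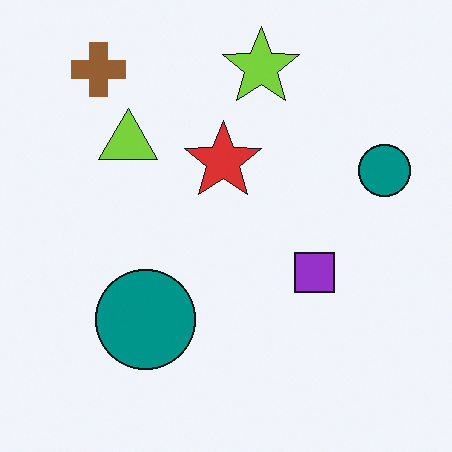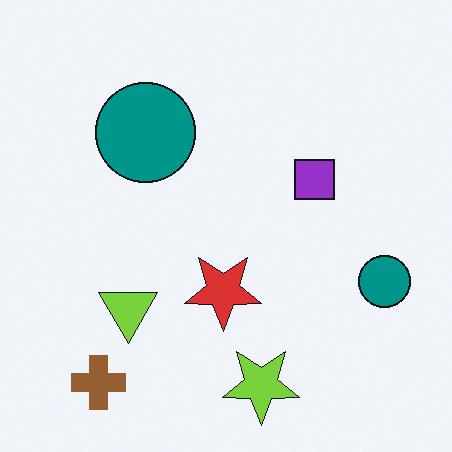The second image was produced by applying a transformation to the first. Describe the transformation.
This is the original image flipped vertically (top ↔ bottom).

The lime star is in the top of the first image and the bottom of the second — shapes on opposite sides of the horizontal midline have swapped in a mirror flip.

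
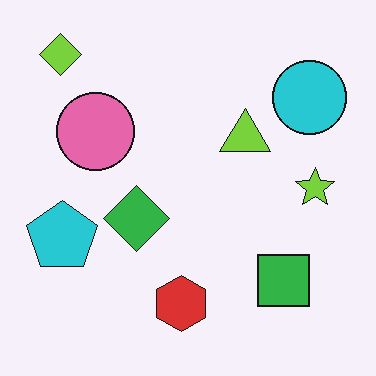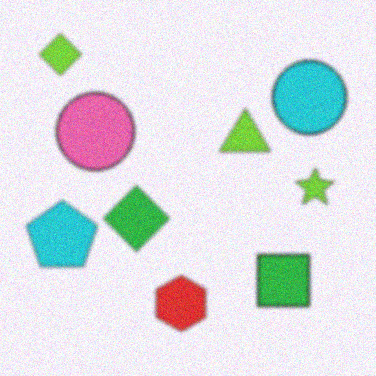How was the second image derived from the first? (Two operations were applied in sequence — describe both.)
This is the original image slightly softened, then degraded with subtle gaussian noise.

Shape edges and outlines are uniformly softened across the whole image. Random speckle covers the whole image, including the flat background.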